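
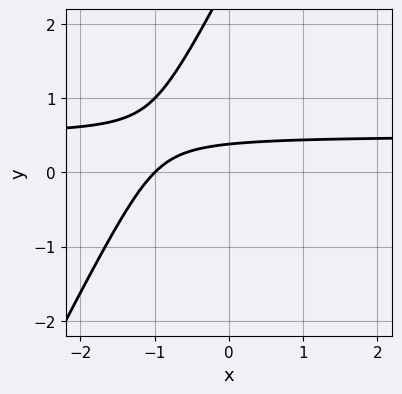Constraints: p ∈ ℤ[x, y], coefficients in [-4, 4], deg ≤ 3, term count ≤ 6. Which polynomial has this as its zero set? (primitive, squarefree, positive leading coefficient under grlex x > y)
2*x*y - y^2 - x + 3*y - 1

(a) The degree is 2 — the shape is more complex than any degree-1 curve.
(b) From the visible intercepts: it crosses the x-axis at the gridline x = -1.
(c) These observations pin down the coefficients.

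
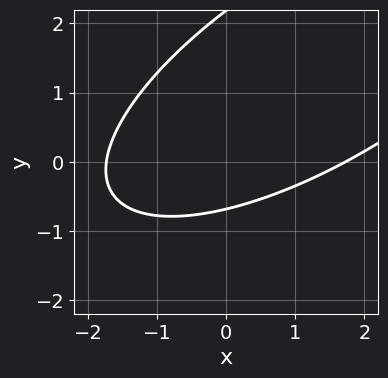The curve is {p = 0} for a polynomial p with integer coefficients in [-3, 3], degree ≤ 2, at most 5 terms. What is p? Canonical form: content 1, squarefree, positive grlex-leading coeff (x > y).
(a) deg p = 2.
(b) The integer polynomial consistent with all of this is the stated p.

x^2 - 2*x*y + 2*y^2 - 3*y - 3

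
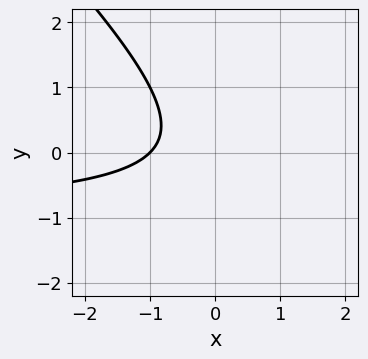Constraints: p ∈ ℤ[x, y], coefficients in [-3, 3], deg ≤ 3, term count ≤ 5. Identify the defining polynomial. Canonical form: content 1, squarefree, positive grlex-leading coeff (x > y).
x*y + y^2 + x + 1

The degree is 2 — a generic line meets the curve in up to 2 points.
Reading off the gridlines: no y-intercept at any integer in the box; it crosses the x-axis at the gridline x = -1.
Fitting integer coefficients to these (and the overall shape) gives p.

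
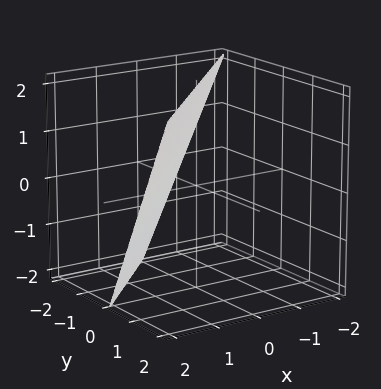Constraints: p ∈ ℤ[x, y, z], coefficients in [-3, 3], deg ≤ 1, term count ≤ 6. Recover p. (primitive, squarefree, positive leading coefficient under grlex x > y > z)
2*x - 2*y + z - 2

deg p = 1. Every cross-section is a straight line — this is a plane.
Reading off the gridlines: it crosses the y-axis at the gridline y = -1; it crosses the x-axis at the gridline x = 1.
Fitting integer coefficients to these (and the overall shape) gives p. Check: (0, 0, 2) on the z-axis lies on the surface, and p(0, 0, 2) = 0. ✓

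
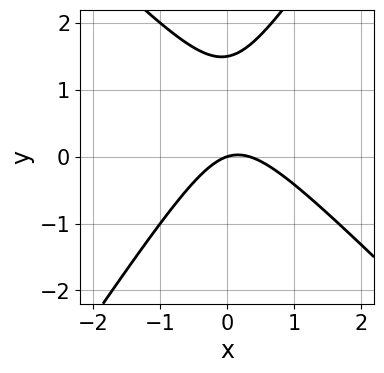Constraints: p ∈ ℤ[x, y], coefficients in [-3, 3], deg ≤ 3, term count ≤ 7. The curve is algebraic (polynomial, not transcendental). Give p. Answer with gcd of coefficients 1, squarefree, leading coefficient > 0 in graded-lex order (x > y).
3*x^2 + x*y - 2*y^2 - x + 3*y

Degree: the shape is more complex than any degree-1 curve, so deg p = 2.
Observable constraints: it crosses the x-axis at the gridline x = 0; it meets the y-axis at y = 0 (among the integer gridlines).
Fitting integer coefficients to these (and the overall shape) gives p.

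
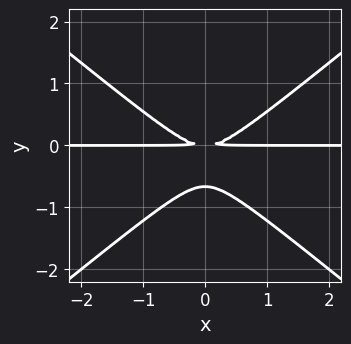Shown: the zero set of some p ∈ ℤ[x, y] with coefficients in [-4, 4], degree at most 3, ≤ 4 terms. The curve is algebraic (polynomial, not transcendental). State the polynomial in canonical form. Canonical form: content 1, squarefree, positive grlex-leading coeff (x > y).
2*x^2*y - 3*y^3 - 2*y^2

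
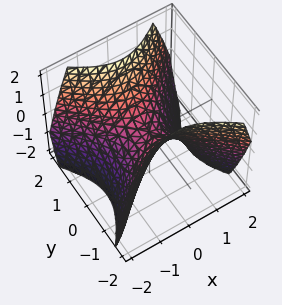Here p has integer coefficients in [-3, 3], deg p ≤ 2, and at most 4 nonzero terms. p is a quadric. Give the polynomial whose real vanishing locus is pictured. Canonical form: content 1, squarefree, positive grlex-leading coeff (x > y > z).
x^2 - y^2 + z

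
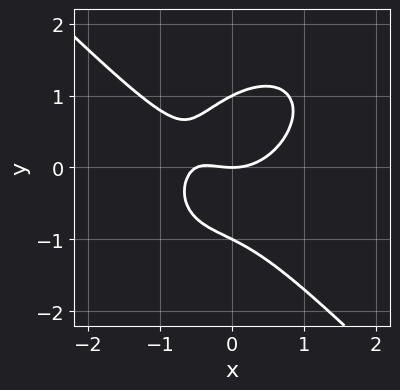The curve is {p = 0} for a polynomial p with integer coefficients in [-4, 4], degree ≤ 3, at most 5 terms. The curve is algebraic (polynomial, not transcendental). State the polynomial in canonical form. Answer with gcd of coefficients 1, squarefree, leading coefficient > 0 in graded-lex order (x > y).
2*x^3 + 2*y^3 + x^2 - 2*x*y - 2*y

1. The degree is 3 — the shape is more complex than any degree-2 curve.
2. Observable constraints: it meets the x-axis at x = 0 (among the integer gridlines); the y-axis gridline crossings are at y ∈ {-1, 0, 1}.
3. Assembling these constraints gives the stated polynomial.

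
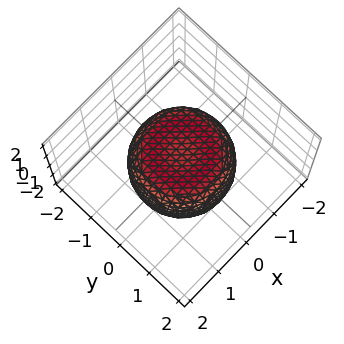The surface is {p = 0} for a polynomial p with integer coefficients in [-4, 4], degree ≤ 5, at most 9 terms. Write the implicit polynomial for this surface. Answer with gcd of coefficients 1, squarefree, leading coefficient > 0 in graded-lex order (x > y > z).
deg p = 4.
Symmetries: rotational symmetry about the z-axis ⇒ p depends on x, y only through x² + y².
From the visible intercepts: a circular section at z = -1 has radius exactly 1; the z-axis gridline crossings are at z ∈ {-1, 1}.
These observations pin down the coefficients.

x^4 + 2*x^2*y^2 + y^4 - x^2 - y^2 + z^2 - 1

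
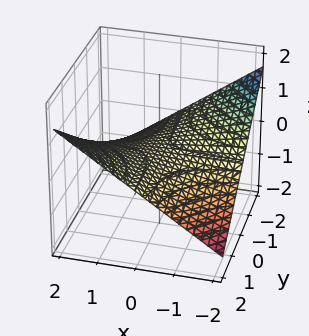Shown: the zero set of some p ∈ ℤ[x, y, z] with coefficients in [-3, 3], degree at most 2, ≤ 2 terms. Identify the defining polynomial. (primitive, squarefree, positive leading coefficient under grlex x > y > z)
x*y - 3*z

1. deg p = 2. A hyperbolic paraboloid; a quadric.
2. From the axis intercepts and sections: the visible y-axis segment lies entirely on the surface; it meets the z-axis at z = 0 (among the integer gridlines); the visible x-axis segment lies entirely on the surface.
3. Together with the visible shape, these determine p as stated.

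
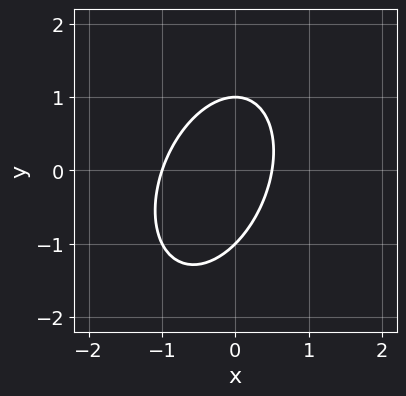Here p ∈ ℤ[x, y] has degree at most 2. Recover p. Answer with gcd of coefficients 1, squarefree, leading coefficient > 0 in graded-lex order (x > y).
First, the degree is 2 — the shape is more complex than any degree-1 curve.
Next, observable constraints: among the integer gridlines, it crosses the y-axis at y ∈ {-1, 1}; one x-axis crossing is at x = -1.
Finally, assembling these constraints gives the stated polynomial.

2*x^2 - x*y + y^2 + x - 1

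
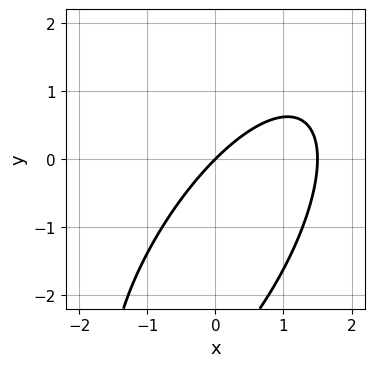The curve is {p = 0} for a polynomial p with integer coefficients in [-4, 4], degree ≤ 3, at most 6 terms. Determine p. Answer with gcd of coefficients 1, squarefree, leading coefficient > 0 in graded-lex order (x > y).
2*x^2 - 2*x*y + y^2 - 3*x + 3*y

(a) deg p = 2. The shape is more complex than any degree-1 curve.
(b) Against the integer gridlines: it crosses the x-axis at the gridline x = 0; one y-axis crossing is at y = 0.
(c) Matching integer coefficients to the picture gives p.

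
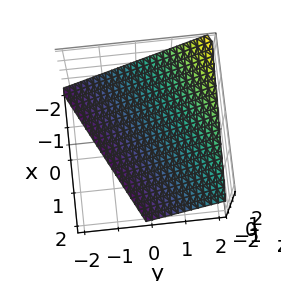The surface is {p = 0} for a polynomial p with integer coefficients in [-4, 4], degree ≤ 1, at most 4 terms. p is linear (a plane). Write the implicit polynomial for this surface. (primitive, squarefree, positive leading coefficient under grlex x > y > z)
x - 2*y + 2*z + 2

1. Degree: every cross-section is a straight line — this is a plane, so deg p = 1.
2. From the visible intercepts: it crosses the x-axis at the gridline x = -2; it crosses the y-axis at the gridline y = 1.
3. Solving for integer coefficients yields p as stated.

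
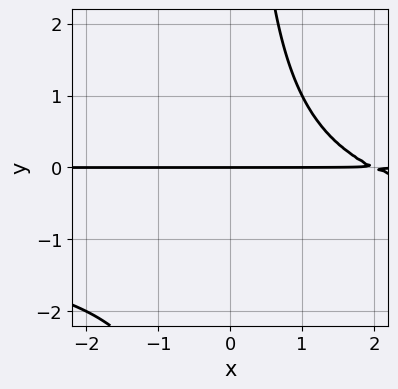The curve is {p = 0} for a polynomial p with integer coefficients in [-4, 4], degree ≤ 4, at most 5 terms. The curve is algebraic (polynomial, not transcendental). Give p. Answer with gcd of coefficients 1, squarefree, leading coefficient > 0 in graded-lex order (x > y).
First, the degree is 3 — no degree-2 curve has this shape.
Next, from the visible intercepts: it crosses the y-axis at the gridline y = 0; every point of the x-axis in the box is on the curve.
Finally, the integer polynomial consistent with all of this is the stated p.

x*y^2 + x*y - 2*y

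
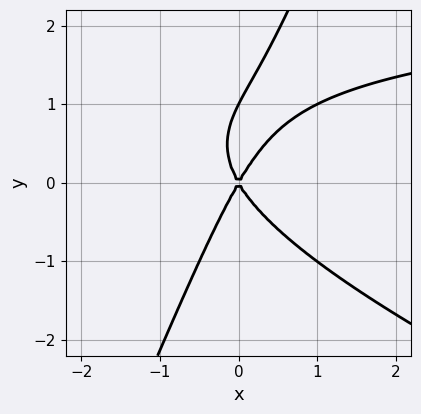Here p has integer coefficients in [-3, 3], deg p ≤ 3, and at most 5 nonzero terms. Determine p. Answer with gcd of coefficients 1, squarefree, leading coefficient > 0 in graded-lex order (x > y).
x^2*y + 2*x*y^2 - y^3 - 3*x^2 + y^2

deg p = 3. The shape is more complex than any degree-2 curve.
Reading off the gridlines: one x-axis crossing is at x = 0; the y-axis gridline crossings are at y ∈ {0, 1}.
Solving for integer coefficients yields p as stated.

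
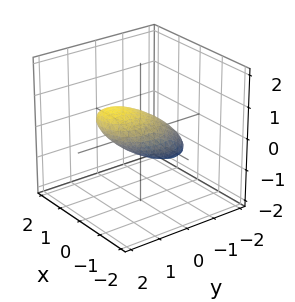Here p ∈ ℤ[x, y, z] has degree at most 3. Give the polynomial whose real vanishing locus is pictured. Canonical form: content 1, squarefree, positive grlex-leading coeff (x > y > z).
x^2 + y^2 - 2*y*z + 2*z^2 - 1

deg p = 2. The shape is more complex than any degree-1 surface.
Reading off the gridlines: the x-axis gridline crossings are at x ∈ {-1, 1}; the y-axis gridline crossings are at y ∈ {-1, 1}.
Solving for integer coefficients yields p as stated.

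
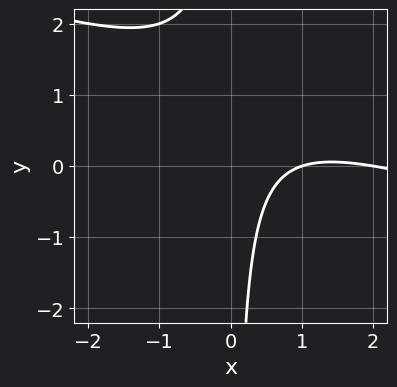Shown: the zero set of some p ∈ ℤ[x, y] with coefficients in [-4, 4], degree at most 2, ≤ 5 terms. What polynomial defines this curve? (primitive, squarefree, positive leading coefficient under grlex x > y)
x^2 + 3*x*y - 3*x + 2

1. The degree is 2 — no degree-1 curve has this shape.
2. Observable constraints: the x-axis gridline crossings are at x ∈ {1, 2}; no y-intercept at any integer in the box.
3. These observations pin down the coefficients.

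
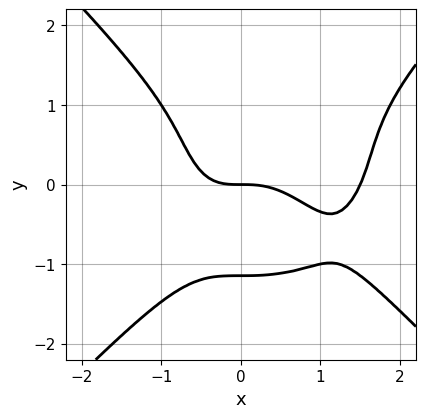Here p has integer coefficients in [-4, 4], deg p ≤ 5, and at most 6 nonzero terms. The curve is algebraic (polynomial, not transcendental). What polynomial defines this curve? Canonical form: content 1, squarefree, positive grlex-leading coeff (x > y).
(a) The degree is 4 — a generic line meets the curve in up to 4 points.
(b) Checking where it meets the axes: it crosses the x-axis at the gridline x = 0; one y-axis crossing is at y = 0.
(c) Assembling these constraints gives the stated polynomial.

2*x^4 - 2*y^4 - 3*x^3 - 3*y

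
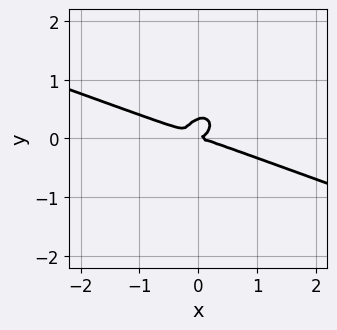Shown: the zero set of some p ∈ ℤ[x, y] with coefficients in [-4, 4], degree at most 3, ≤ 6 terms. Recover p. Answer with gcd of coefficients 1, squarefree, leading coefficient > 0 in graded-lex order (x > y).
First, the degree is 3 — no degree-2 curve has this shape.
Next, checking where it meets the axes: one x-axis crossing is at x = 0; one y-axis crossing is at y = 0.
Finally, matching integer coefficients to the picture gives p.

x^3 + 2*x^2*y - x*y^2 + 3*y^3 - y^2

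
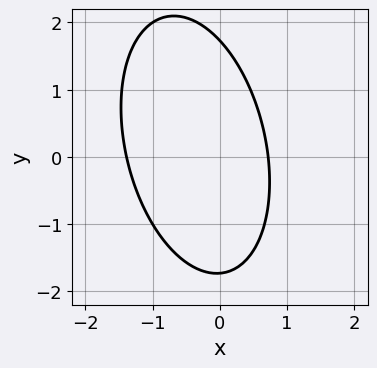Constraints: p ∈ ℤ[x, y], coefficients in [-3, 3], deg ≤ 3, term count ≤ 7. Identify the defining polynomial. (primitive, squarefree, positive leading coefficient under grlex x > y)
First, the degree is 2 — a generic line meets the curve in up to 2 points.
Finally, matching integer coefficients to the picture gives p.

3*x^2 + x*y + y^2 + 2*x - 3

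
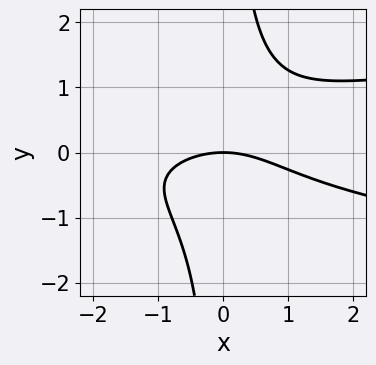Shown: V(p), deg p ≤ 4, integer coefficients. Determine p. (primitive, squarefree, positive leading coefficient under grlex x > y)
1. Degree: no degree-2 curve has this shape, so deg p = 3.
2. Observable constraints: it crosses the y-axis at the gridline y = 0; one x-axis crossing is at x = 0.
3. Matching integer coefficients to the picture gives p.

3*x*y^2 - x^2 - 3*y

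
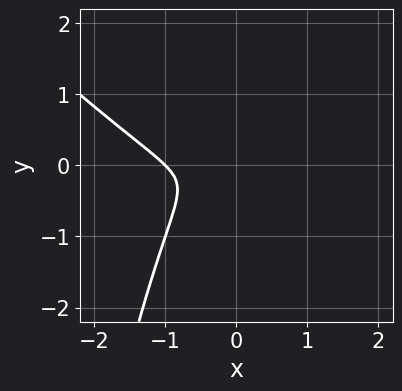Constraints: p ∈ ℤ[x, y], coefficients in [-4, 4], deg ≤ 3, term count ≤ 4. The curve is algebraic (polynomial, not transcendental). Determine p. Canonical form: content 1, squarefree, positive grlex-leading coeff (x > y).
x^3 + x^2*y + x^2 + y^2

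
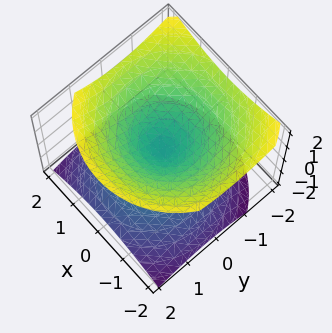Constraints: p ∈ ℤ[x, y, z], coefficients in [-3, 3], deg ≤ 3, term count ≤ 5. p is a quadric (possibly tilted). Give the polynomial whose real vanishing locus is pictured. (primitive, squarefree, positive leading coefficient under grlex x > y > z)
(a) I count 2 distinct pieces.
(b) deg p = 2.
(c) Observable constraints: one y-axis crossing is at y = 0; it crosses the z-axis at the gridline z = 0.
(d) Assembling these constraints gives the stated polynomial.

2*x^2 + 2*y^2 + y*z - 3*z^2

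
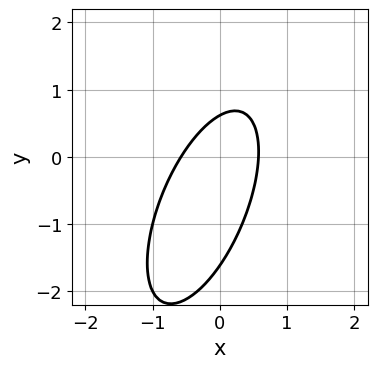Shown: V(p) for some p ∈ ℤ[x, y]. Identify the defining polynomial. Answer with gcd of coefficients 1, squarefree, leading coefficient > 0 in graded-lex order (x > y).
1. deg p = 2.
2. Matching integer coefficients to the picture gives p.

3*x^2 - 2*x*y + y^2 + y - 1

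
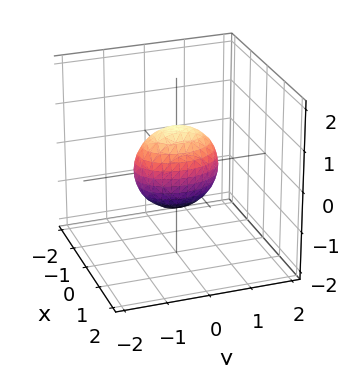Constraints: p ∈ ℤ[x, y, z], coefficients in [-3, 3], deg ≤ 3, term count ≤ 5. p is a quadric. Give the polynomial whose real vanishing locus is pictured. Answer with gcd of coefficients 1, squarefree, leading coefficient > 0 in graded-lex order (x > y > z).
2*x^2 + y^2 + z^2 - 1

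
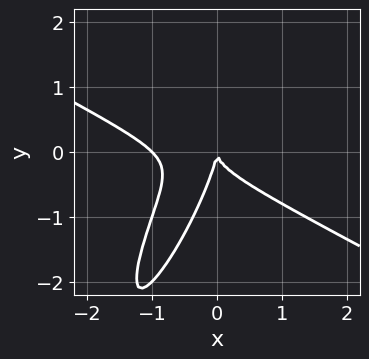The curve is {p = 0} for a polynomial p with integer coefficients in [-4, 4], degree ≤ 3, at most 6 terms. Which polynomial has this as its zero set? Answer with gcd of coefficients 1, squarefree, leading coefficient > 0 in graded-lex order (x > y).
2*x^3 + 2*x^2*y - 3*x*y^2 + y^3 + 2*x^2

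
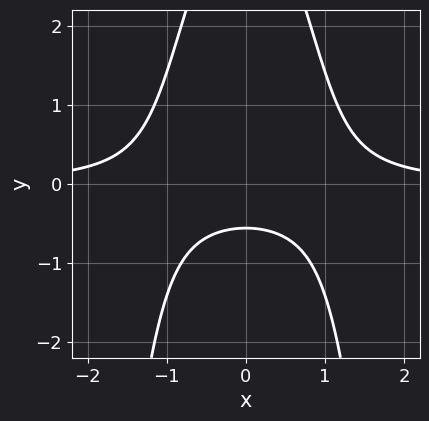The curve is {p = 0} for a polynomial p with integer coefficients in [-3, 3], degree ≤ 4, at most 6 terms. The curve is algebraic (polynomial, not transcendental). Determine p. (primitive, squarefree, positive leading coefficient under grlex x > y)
3*x^2*y + y^2 - 3*y - 2

Degree: the shape is more complex than any degree-2 curve, so deg p = 3.
Symmetries: mirror symmetry x ↦ −x ⇒ only even powers of x.
From the axis intercepts and sections: no x-intercept at any integer in the box.
These observations pin down the coefficients.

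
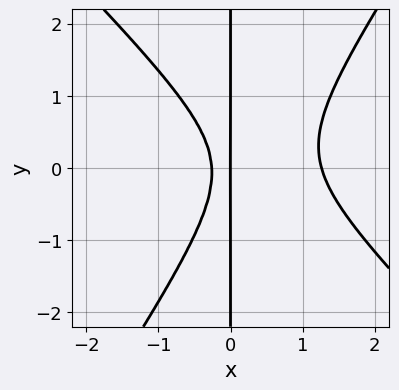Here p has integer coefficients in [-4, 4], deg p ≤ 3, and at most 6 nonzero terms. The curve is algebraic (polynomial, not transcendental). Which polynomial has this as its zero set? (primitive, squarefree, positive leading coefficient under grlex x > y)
deg p = 3. A generic line meets the curve in up to 3 points.
From the visible intercepts: every point of the y-axis in the box is on the curve; it crosses the x-axis at the gridline x = 0.
Together with the visible shape, these determine p as stated.

3*x^3 + x^2*y - 2*x*y^2 - 3*x^2 - x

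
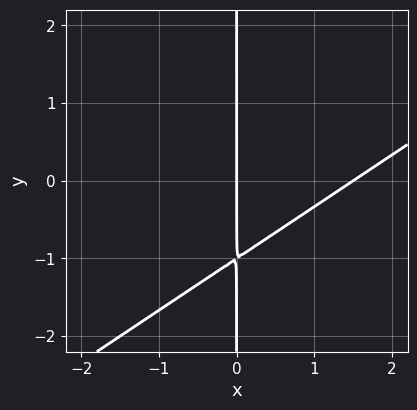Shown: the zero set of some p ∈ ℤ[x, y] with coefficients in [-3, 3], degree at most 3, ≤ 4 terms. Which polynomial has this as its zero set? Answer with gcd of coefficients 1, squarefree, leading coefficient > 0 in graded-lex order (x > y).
1. Degree: no degree-1 curve has this shape, so deg p = 2.
2. Reading off the gridlines: it crosses the x-axis at the gridline x = 0; every point of the y-axis in the box is on the curve.
3. Matching integer coefficients to the picture gives p.

2*x^2 - 3*x*y - 3*x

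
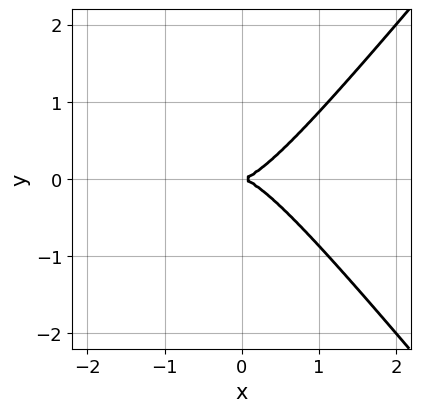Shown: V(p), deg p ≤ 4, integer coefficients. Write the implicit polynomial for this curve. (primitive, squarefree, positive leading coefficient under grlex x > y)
Degree: no degree-2 curve has this shape, so deg p = 3.
Symmetries: the y ↦ −y reflection is a symmetry, so y appears only in even powers.
Checking where it meets the axes: it crosses the x-axis at the gridline x = 0; it crosses the y-axis at the gridline y = 0.
Fitting integer coefficients to these (and the overall shape) gives p.

3*x^3 - 2*x*y^2 - 2*y^2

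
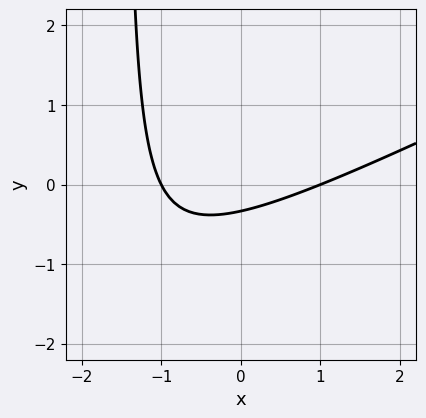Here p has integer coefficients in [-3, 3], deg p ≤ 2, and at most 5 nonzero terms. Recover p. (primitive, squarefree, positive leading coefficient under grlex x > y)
x^2 - 2*x*y - 3*y - 1

First, degree: no degree-1 curve has this shape, so deg p = 2.
Next, observable constraints: among the integer gridlines, it crosses the x-axis at x ∈ {-1, 1}.
Finally, putting this together gives p.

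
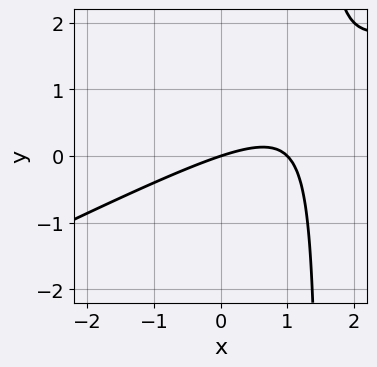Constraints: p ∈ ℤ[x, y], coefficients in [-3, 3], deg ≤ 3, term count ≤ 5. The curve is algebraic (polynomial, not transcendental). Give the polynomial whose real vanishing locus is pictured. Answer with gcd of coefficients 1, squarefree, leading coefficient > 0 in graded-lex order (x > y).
x^2 - 2*x*y - x + 3*y

(a) Degree: a generic line meets the curve in up to 2 points, so deg p = 2.
(b) Checking where it meets the axes: one y-axis crossing is at y = 0; the x-axis gridline crossings are at x ∈ {0, 1}.
(c) These observations pin down the coefficients.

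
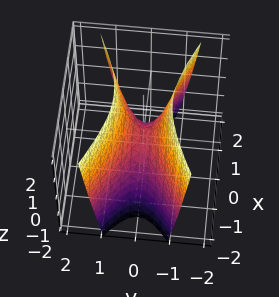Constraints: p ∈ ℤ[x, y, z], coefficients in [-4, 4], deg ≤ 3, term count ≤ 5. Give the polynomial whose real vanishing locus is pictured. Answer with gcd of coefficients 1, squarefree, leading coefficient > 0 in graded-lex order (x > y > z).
x^2 - 3*y^2 + z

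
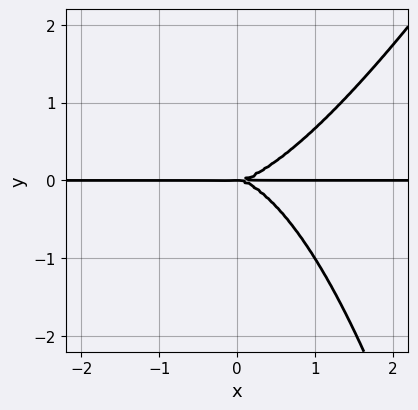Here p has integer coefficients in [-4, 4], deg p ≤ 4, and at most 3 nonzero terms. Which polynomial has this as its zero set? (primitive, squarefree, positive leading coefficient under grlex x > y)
2*x^3*y - x^2*y^2 - 3*y^3

deg p = 4. The shape is more complex than any degree-3 curve.
From the visible intercepts: the visible x-axis segment lies entirely on the curve; it crosses the y-axis at the gridline y = 0.
These observations pin down the coefficients.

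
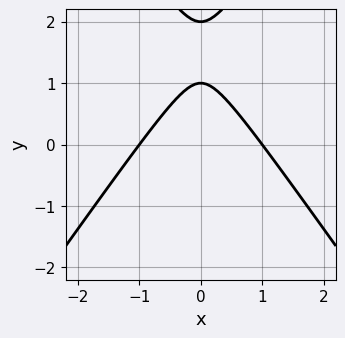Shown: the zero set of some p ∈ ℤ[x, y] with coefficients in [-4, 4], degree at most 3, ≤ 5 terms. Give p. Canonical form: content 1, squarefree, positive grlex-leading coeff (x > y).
2*x^2 - y^2 + 3*y - 2

(a) The degree is 2 — the shape is more complex than any degree-1 curve.
(b) Symmetries: the x ↦ −x reflection is a symmetry, so x appears only in even powers.
(c) Observable constraints: the y-axis gridline crossings are at y ∈ {1, 2}; among the integer gridlines, it crosses the x-axis at x ∈ {-1, 1}.
(d) Solving for integer coefficients yields p as stated.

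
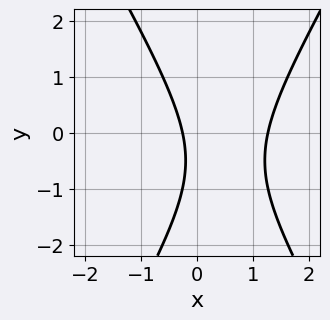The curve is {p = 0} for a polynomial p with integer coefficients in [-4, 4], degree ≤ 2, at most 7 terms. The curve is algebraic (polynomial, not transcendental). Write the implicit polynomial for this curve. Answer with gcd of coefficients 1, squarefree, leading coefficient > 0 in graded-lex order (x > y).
3*x^2 - y^2 - 3*x - y - 1

(a) Degree: a generic line meets the curve in up to 2 points, so deg p = 2.
(b) From the axis intercepts and sections: it misses every integer gridline on the y-axis.
(c) These observations pin down the coefficients.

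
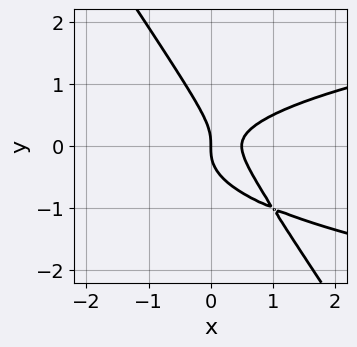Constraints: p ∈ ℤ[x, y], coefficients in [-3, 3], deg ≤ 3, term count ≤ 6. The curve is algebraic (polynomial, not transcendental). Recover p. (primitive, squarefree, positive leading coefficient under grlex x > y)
1. Degree: the shape is more complex than any degree-2 curve, so deg p = 3.
2. Reading off the gridlines: one y-axis crossing is at y = 0; one x-axis crossing is at x = 0.
3. These observations pin down the coefficients.

3*x*y^2 + 2*y^3 - 2*x^2 + x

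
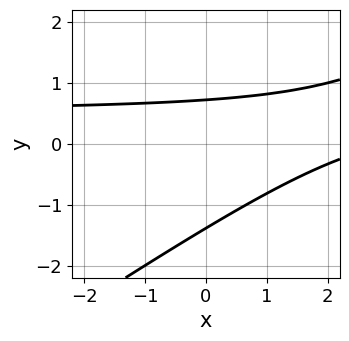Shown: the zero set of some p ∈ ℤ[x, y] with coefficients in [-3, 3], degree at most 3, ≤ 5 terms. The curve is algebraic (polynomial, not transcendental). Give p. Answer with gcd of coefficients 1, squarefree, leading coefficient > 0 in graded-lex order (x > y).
First, degree: no degree-1 curve has this shape, so deg p = 2.
Next, observable constraints: it misses every integer gridline on the x-axis.
Finally, together with the visible shape, these determine p as stated.

2*x*y - 3*y^2 - x - 2*y + 3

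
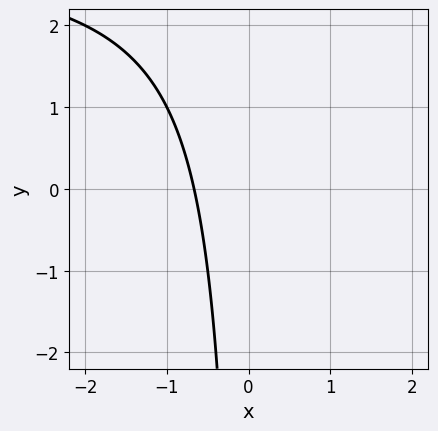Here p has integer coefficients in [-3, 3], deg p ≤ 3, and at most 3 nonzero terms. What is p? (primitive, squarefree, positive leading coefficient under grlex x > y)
x*y - 3*x - 2

First, degree: the shape is more complex than any degree-1 curve, so deg p = 2.
Next, reading off the gridlines: no y-intercept at any integer in the box.
Finally, the integer polynomial consistent with all of this is the stated p.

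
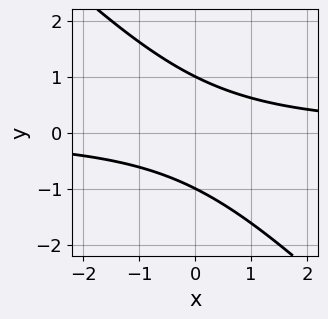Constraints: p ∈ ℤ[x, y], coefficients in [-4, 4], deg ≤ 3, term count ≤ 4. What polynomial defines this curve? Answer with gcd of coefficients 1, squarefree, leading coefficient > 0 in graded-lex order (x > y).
x*y + y^2 - 1

First, the degree is 2 — no degree-1 curve has this shape.
Then, from the visible intercepts: the y-axis gridline crossings are at y ∈ {-1, 1}; it misses every integer gridline on the x-axis.
Finally, solving for integer coefficients yields p as stated.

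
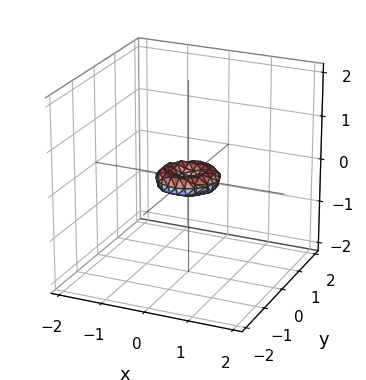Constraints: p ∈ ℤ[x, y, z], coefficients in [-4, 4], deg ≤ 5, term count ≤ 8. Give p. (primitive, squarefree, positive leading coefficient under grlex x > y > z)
2*x^4 + 4*x^2*y^2 + 2*y^4 - x^2 - y^2 + 3*z^2

(a) Degree: a generic line meets the surface in up to 4 points, so deg p = 4.
(b) Symmetry: the z-axis is an axis of rotation, so x and y enter only as x² + y².
(c) Observable constraints: it meets the x-axis at x = 0 (among the integer gridlines); it crosses the z-axis at the gridline z = 0.
(d) The integer polynomial consistent with all of this is the stated p.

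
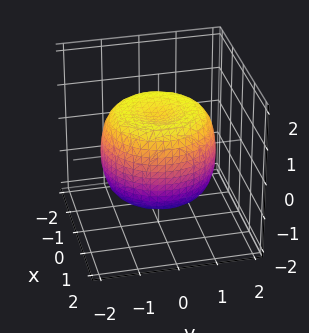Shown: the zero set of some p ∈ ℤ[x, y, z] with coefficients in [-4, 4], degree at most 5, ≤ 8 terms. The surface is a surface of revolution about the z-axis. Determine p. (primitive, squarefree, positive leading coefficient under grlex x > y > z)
2*x^4 + 4*x^2*y^2 + 2*y^4 - 3*x^2 - 3*y^2 + 3*z^2 - 3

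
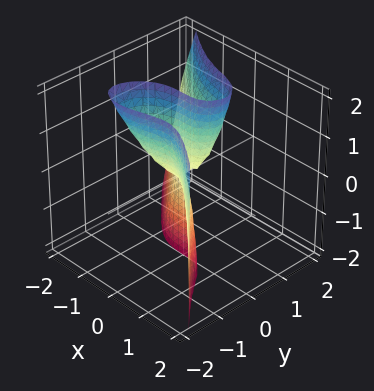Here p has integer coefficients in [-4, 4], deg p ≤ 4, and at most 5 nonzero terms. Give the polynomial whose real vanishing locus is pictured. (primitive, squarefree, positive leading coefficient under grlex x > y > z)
1. Degree: the shape is more complex than any degree-2 surface, so deg p = 3.
2. Observable constraints: it meets the y-axis at y = 0 (among the integer gridlines); it crosses the x-axis at the gridline x = 0; the visible z-axis segment lies entirely on the surface.
3. The integer polynomial consistent with all of this is the stated p.

2*x^3 + x*y*z + 3*y^3 - 2*y*z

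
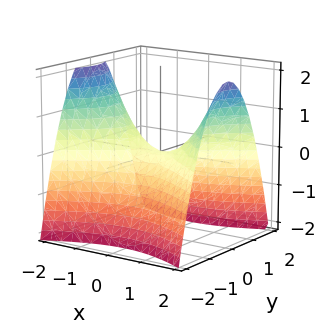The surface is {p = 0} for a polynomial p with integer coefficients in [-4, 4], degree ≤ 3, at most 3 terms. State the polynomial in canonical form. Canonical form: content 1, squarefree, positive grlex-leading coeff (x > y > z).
deg p = 2.
Symmetries: mirror symmetry x ↦ −x ⇒ only even powers of x; it's symmetric under y → −y, forcing even powers of y.
Against the integer gridlines: it meets the z-axis at z = 0 (among the integer gridlines); one x-axis crossing is at x = 0; it meets the y-axis at y = 0 (among the integer gridlines).
Together with the visible shape, these determine p as stated.

x^2 - 2*y^2 - 2*z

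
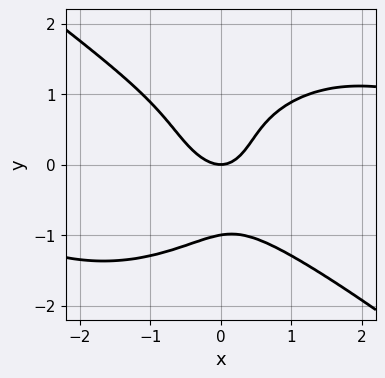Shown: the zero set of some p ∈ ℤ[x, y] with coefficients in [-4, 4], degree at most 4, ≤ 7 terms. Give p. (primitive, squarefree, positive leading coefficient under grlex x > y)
x^3*y + 2*y^4 - 3*x^2 - x*y + 2*y

First, deg p = 4. No degree-3 curve has this shape.
Next, observable constraints: among the integer gridlines, it crosses the y-axis at y ∈ {-1, 0}; it meets the x-axis at x = 0 (among the integer gridlines).
Finally, solving for integer coefficients yields p as stated.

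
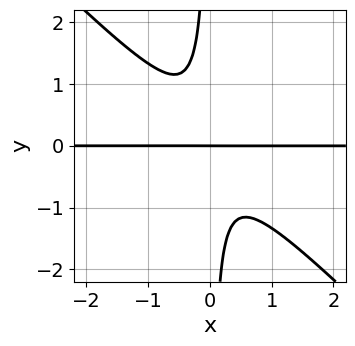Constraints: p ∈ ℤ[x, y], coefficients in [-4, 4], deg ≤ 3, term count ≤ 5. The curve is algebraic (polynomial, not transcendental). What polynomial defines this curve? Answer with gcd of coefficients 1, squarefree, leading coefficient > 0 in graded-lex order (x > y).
First, deg p = 3. The shape is more complex than any degree-2 curve.
Next, against the integer gridlines: every point of the x-axis in the box is on the curve; it crosses the y-axis at the gridline y = 0.
Finally, putting this together gives p.

3*x^2*y + 3*x*y^2 + y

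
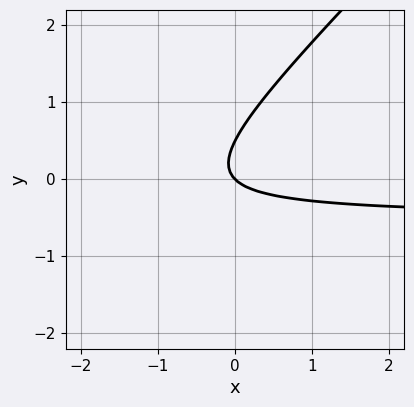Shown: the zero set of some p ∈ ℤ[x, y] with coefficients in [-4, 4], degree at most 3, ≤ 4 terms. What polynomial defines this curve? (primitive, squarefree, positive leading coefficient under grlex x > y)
(a) deg p = 2. No degree-1 curve has this shape.
(b) Reading off the gridlines: it crosses the x-axis at the gridline x = 0; it crosses the y-axis at the gridline y = 0.
(c) These observations pin down the coefficients.

2*x*y - 2*y^2 + x + y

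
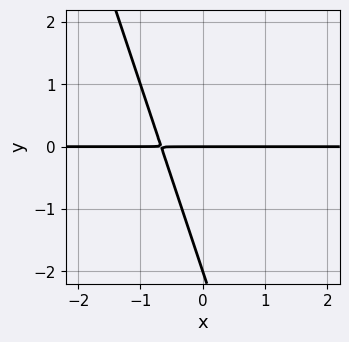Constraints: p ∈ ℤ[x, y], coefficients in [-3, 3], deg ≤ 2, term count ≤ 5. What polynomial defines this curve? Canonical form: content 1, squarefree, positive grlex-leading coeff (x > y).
3*x*y + y^2 + 2*y

(a) Degree: a generic line meets the curve in up to 2 points, so deg p = 2.
(b) Checking where it meets the axes: the visible x-axis segment lies entirely on the curve; the y-axis gridline crossings are at y ∈ {-2, 0}.
(c) Together with the visible shape, these determine p as stated.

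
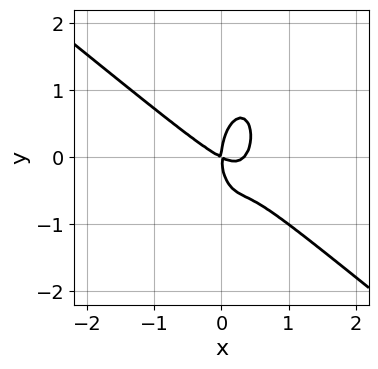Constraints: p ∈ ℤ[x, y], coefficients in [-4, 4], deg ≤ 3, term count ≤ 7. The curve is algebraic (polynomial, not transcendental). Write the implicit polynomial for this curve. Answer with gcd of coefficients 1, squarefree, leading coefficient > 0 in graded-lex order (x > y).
3*x^3 + 3*x^2*y + y^3 - x^2 - 2*x*y

Degree: no degree-2 curve has this shape, so deg p = 3.
Observable constraints: it meets the y-axis at y = 0 (among the integer gridlines); one x-axis crossing is at x = 0.
The integer polynomial consistent with all of this is the stated p.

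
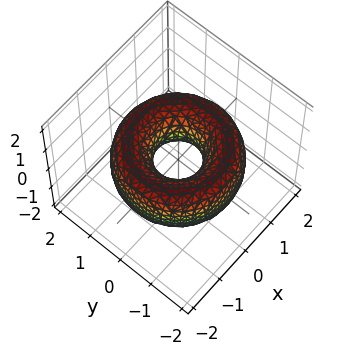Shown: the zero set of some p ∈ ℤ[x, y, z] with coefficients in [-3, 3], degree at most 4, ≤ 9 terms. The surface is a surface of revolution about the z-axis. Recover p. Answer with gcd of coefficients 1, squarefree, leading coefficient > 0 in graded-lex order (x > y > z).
x^4 + 2*x^2*y^2 + y^4 - 3*x^2 - 3*y^2 + 2*z^2 + 1

Degree: a generic line meets the surface in up to 4 points, so deg p = 4.
Symmetries: rotational symmetry about the z-axis ⇒ p depends on x, y only through x² + y².
Observable constraints: a circular section at z = 0 has radius between 0 and 1; the surface avoids every integer z-axis point in the box.
Solving for integer coefficients yields p as stated.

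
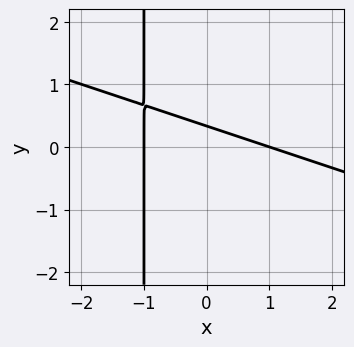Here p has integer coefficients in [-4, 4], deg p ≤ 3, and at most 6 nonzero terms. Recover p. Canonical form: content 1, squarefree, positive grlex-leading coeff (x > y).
x^2 + 3*x*y + 3*y - 1

The degree is 2 — a generic line meets the curve in up to 2 points.
Reading off the gridlines: among the integer gridlines, it crosses the x-axis at x ∈ {-1, 1}.
Putting this together gives p.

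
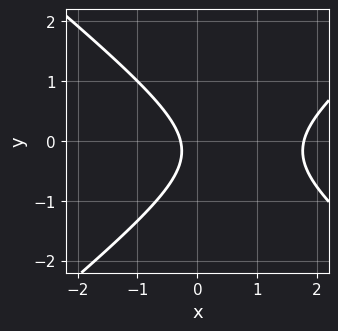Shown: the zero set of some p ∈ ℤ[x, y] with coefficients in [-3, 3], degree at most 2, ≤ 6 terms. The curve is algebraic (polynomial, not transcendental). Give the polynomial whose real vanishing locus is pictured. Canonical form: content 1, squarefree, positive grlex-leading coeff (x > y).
deg p = 2. No degree-1 curve has this shape.
Against the integer gridlines: it misses every integer gridline on the y-axis.
Solving for integer coefficients yields p as stated.

2*x^2 - 3*y^2 - 3*x - y - 1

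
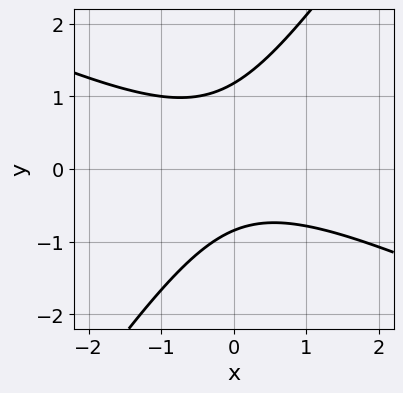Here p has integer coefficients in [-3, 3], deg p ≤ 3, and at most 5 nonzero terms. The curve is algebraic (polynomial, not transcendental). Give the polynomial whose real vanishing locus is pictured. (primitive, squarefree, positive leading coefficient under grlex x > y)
2*x^2 + 3*x*y - 3*y^2 + y + 3

First, the degree is 2 — the shape is more complex than any degree-1 curve.
Next, from the axis intercepts and sections: the curve avoids every integer x-axis point in the box.
Finally, matching integer coefficients to the picture gives p.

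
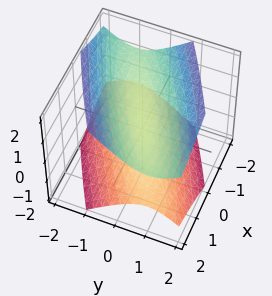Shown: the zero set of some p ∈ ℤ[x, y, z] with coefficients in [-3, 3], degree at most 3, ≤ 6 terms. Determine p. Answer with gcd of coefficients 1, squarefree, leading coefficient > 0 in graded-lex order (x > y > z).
x^2 - 3*x*y + 3*y^2 - 3*z^2 + 1

(a) I count 2 distinct pieces.
(b) Degree: a generic line meets the surface in up to 2 points, so deg p = 2.
(c) From the axis intercepts and sections: the surface avoids every integer x-axis point in the box; the surface avoids every integer y-axis point in the box.
(d) Putting this together gives p.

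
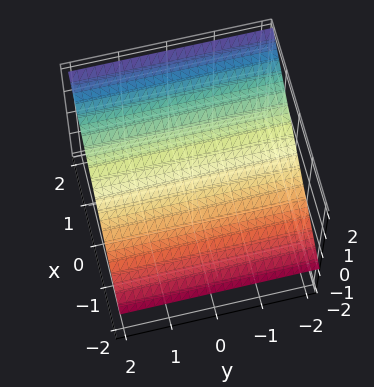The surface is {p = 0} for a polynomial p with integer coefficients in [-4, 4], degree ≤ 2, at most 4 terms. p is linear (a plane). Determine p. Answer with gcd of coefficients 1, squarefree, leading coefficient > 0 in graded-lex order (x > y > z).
(a) deg p = 1. The surface is flat (a plane).
(b) From the axis intercepts and sections: it misses every integer gridline on the y-axis; one x-axis crossing is at x = -1.
(c) Putting this together gives p.

2*x - 3*z + 2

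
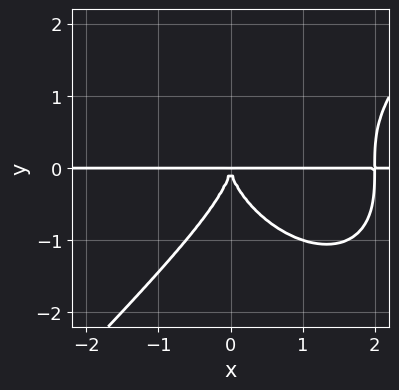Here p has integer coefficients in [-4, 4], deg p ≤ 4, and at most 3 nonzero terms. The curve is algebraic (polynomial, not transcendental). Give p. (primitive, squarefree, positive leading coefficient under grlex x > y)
x^3*y - y^4 - 2*x^2*y

First, the degree is 4 — the shape is more complex than any degree-3 curve.
Next, checking where it meets the axes: the visible x-axis segment lies entirely on the curve.
Finally, assembling these constraints gives the stated polynomial.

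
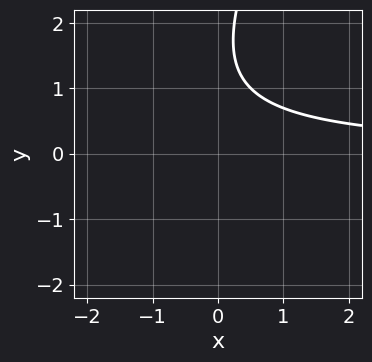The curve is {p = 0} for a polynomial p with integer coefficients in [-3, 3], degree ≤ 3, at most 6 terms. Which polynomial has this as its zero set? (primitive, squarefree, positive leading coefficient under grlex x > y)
1. The degree is 2 — the shape is more complex than any degree-1 curve.
2. From the visible intercepts: no x-intercept at any integer in the box; no y-intercept at any integer in the box.
3. These observations pin down the coefficients.

2*x*y - y^2 + 3*y - 3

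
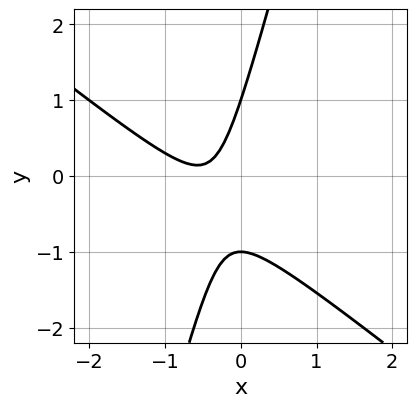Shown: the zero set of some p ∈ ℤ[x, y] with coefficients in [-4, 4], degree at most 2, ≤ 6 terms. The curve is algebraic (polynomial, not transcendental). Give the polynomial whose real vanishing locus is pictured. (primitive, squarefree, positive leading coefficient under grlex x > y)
The degree is 2 — a generic line meets the curve in up to 2 points.
From the visible intercepts: the y-axis gridline crossings are at y ∈ {-1, 1}; it misses every integer gridline on the x-axis.
The integer polynomial consistent with all of this is the stated p.

3*x^2 + 3*x*y - y^2 + 3*x + 1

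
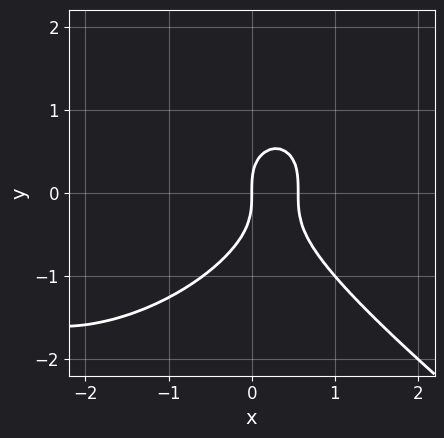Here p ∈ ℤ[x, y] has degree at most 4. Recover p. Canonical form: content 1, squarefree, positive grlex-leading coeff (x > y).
1. Degree: a generic line meets the curve in up to 3 points, so deg p = 3.
2. From the visible intercepts: it meets the y-axis at y = 0 (among the integer gridlines); one x-axis crossing is at x = 0.
3. Solving for integer coefficients yields p as stated.

x^3 + 2*y^3 + 3*x^2 - 2*x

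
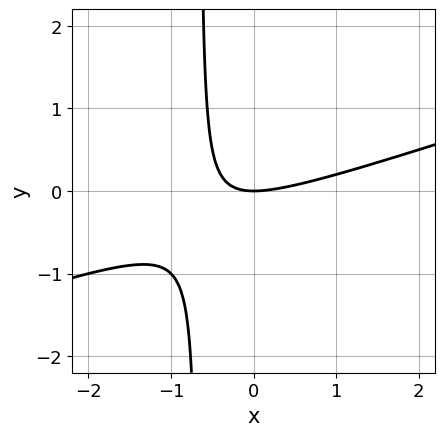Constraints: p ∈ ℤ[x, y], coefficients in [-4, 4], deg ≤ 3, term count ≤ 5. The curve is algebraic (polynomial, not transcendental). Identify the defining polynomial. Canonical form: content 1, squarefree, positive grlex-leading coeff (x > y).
x^2 - 3*x*y - 2*y

(a) deg p = 2.
(b) Checking where it meets the axes: one x-axis crossing is at x = 0; it meets the y-axis at y = 0 (among the integer gridlines).
(c) Putting this together gives p.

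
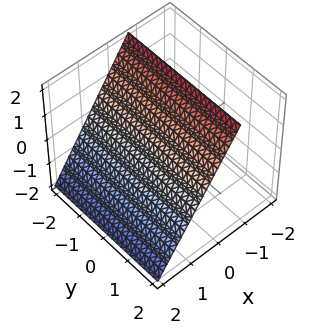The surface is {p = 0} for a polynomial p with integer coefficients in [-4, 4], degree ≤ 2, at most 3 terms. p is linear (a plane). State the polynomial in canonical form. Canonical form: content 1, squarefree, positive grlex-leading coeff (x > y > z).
3*x + 2*z - 2

The degree is 1 — every cross-section is a straight line — this is a plane.
Against the integer gridlines: the surface avoids every integer y-axis point in the box; it meets the z-axis at z = 1 (among the integer gridlines).
Together with the visible shape, these determine p as stated.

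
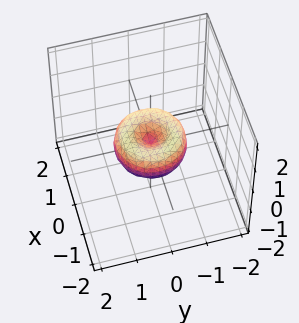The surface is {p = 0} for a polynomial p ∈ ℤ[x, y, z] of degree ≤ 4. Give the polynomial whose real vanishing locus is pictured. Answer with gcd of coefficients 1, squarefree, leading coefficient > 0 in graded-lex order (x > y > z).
x^4 + 2*x^2*y^2 + y^4 - x^2 - y^2 + z^2

First, the degree is 4 — no degree-3 surface has this shape.
Then, symmetries: rotational symmetry about the z-axis ⇒ p depends on x, y only through x² + y².
Next, from the visible intercepts: the x-axis gridline crossings are at x ∈ {-1, 0, 1}; a circular section at z = 0 has radius exactly 1; the y-axis gridline crossings are at y ∈ {-1, 0, 1}; it meets the z-axis at z = 0 (among the integer gridlines).
Finally, solving for integer coefficients yields p as stated.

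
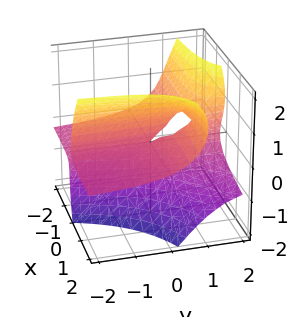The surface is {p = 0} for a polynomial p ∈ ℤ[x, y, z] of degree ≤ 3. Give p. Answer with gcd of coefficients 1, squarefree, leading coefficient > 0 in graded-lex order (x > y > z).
2*x*y*z - y*z^2 + z^3 + x*y - 3*x*z

(a) Degree: no degree-2 surface has this shape, so deg p = 3.
(b) Observable constraints: it meets the z-axis at z = 0 (among the integer gridlines); every point of the y-axis in the box is on the surface; every point of the x-axis in the box is on the surface.
(c) Assembling these constraints gives the stated polynomial.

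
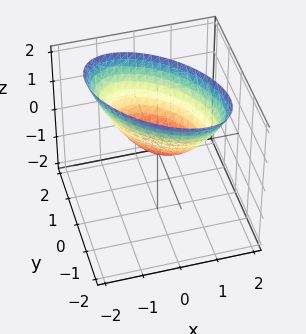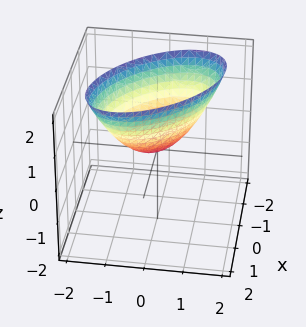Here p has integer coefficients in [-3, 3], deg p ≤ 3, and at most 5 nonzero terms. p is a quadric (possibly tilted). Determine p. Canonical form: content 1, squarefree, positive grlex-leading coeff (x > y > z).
First, degree: the shape is more complex than any degree-1 surface, so deg p = 2.
Next, reading off the gridlines: it meets the x-axis at x = 0 (among the integer gridlines); it crosses the y-axis at the gridline y = 0.
Finally, matching integer coefficients to the picture gives p.

x^2 + x*y + y^2 - z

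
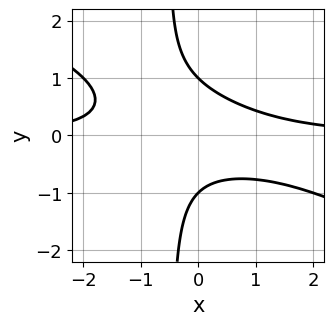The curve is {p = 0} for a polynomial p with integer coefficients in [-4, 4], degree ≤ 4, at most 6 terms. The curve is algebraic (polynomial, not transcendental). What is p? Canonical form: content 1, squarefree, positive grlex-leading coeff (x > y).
The degree is 3 — the shape is more complex than any degree-2 curve.
Against the integer gridlines: among the integer gridlines, it crosses the y-axis at y ∈ {-1, 1}; it misses every integer gridline on the x-axis.
Fitting integer coefficients to these (and the overall shape) gives p.

x^2*y + 2*x*y^2 + y^2 - 1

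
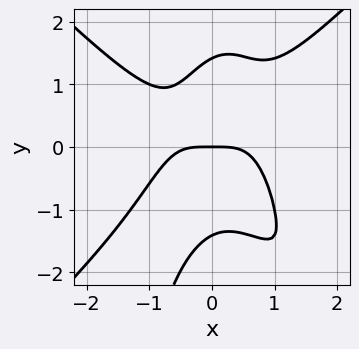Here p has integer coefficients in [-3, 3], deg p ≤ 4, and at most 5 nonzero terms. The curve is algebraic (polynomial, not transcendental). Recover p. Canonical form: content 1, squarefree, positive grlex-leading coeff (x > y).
2*x^4 - 2*x^2*y^2 + x*y^2 - y^3 + 2*y

deg p = 4. No degree-3 curve has this shape.
Checking where it meets the axes: it crosses the x-axis at the gridline x = 0; one y-axis crossing is at y = 0.
Assembling these constraints gives the stated polynomial.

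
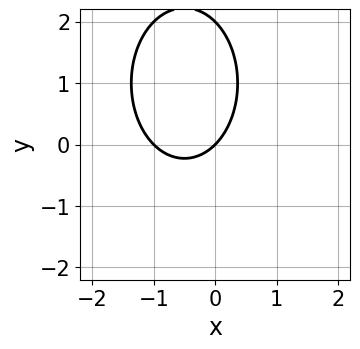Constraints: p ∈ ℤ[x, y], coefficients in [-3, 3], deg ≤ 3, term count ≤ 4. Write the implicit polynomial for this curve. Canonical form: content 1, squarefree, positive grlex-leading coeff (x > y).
2*x^2 + y^2 + 2*x - 2*y

1. deg p = 2. No degree-1 curve has this shape.
2. From the visible intercepts: among the integer gridlines, it crosses the y-axis at y ∈ {0, 2}; the x-axis gridline crossings are at x ∈ {-1, 0}.
3. Assembling these constraints gives the stated polynomial.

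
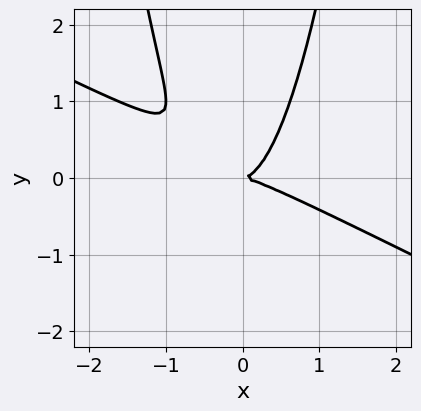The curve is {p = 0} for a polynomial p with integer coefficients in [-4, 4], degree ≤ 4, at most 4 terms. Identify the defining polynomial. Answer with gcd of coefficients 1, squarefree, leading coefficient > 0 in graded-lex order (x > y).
x^3 + 2*x^2*y - y^2

(a) Degree: the shape is more complex than any degree-2 curve, so deg p = 3.
(b) From the axis intercepts and sections: it meets the y-axis at y = 0 (among the integer gridlines); one x-axis crossing is at x = 0.
(c) Putting this together gives p.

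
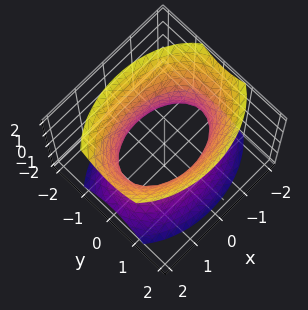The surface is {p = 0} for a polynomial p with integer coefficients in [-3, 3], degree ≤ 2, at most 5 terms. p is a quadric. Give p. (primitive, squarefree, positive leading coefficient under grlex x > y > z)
x^2 + 2*y^2 - z^2 - 2

(a) Degree: an hourglass — one-sheet hyperboloid; a quadric, so deg p = 2.
(b) Symmetries: it's symmetric under z → −z, forcing even powers of z; mirror symmetry y ↦ −y ⇒ only even powers of y; it's symmetric under x → −x, forcing even powers of x.
(c) Against the integer gridlines: the y-axis gridline crossings are at y ∈ {-1, 1}; the surface avoids every integer z-axis point in the box.
(d) These observations pin down the coefficients.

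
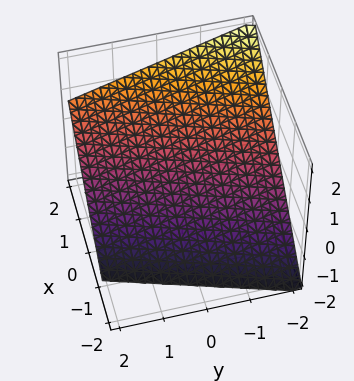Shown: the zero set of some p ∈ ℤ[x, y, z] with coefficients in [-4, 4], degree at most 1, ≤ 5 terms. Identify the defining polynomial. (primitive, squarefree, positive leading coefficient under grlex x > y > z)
(a) The degree is 1 — every cross-section is a straight line — this is a plane.
(b) From the axis intercepts and sections: one y-axis crossing is at y = -2.
(c) Putting this together gives p.

3*x - y - 3*z - 2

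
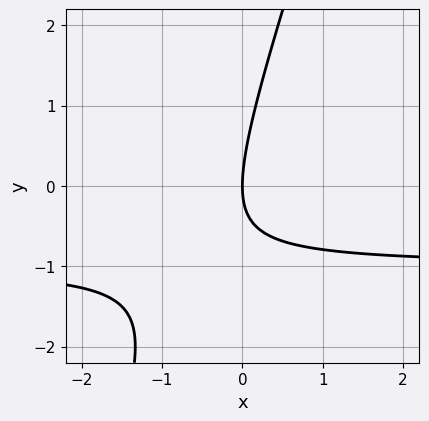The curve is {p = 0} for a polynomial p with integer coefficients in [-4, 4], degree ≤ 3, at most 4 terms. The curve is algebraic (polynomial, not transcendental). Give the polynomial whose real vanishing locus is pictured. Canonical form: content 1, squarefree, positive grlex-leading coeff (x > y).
First, deg p = 2.
Next, checking where it meets the axes: it meets the x-axis at x = 0 (among the integer gridlines); it crosses the y-axis at the gridline y = 0.
Finally, these observations pin down the coefficients.

3*x*y - y^2 + 3*x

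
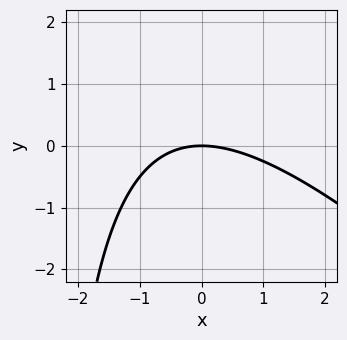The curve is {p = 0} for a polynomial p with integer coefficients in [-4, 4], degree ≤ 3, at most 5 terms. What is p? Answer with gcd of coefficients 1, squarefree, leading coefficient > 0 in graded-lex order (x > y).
1. deg p = 2. No degree-1 curve has this shape.
2. Against the integer gridlines: one x-axis crossing is at x = 0; it crosses the y-axis at the gridline y = 0.
3. Solving for integer coefficients yields p as stated.

x^2 + x*y + 3*y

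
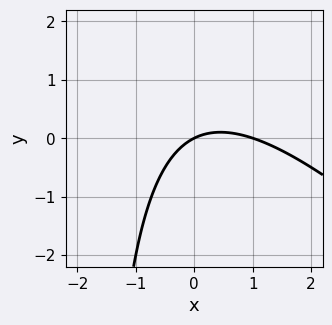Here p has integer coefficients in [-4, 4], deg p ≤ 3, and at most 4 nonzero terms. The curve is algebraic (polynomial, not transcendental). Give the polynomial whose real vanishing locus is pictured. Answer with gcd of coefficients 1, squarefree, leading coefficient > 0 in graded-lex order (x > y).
The degree is 2 — a generic line meets the curve in up to 2 points.
Reading off the gridlines: the x-axis gridline crossings are at x ∈ {0, 1}; it crosses the y-axis at the gridline y = 0.
Fitting integer coefficients to these (and the overall shape) gives p.

x^2 + x*y - x + 2*y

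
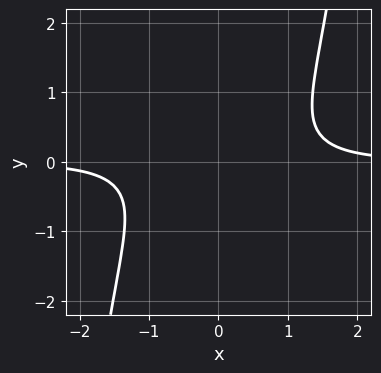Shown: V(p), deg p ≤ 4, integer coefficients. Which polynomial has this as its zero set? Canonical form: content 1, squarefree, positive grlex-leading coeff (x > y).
2*x^3*y - 3*y^2 - 2

(a) deg p = 4. A generic line meets the curve in up to 4 points.
(b) From the axis intercepts and sections: it misses every integer gridline on the y-axis; no x-intercept at any integer in the box.
(c) Matching integer coefficients to the picture gives p.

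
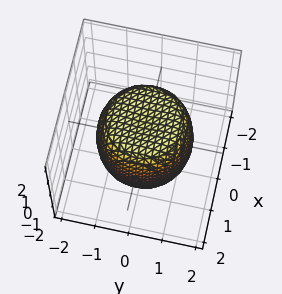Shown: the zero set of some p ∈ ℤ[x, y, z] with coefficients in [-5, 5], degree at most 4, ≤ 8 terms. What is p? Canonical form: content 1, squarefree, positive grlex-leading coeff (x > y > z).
2*x^4 + 4*x^2*y^2 + 2*y^4 - 2*x^2 - 2*y^2 + 2*z^2 - 3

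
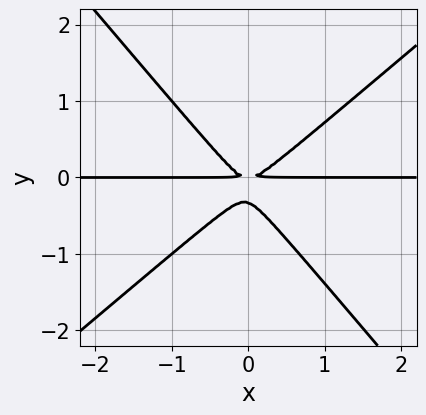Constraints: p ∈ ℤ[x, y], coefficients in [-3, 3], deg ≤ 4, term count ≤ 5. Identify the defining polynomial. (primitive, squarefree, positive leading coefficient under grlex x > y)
3*x^2*y - x*y^2 - 3*y^3 - y^2

Degree: a generic line meets the curve in up to 3 points, so deg p = 3.
Checking where it meets the axes: every point of the x-axis in the box is on the curve.
Together with the visible shape, these determine p as stated.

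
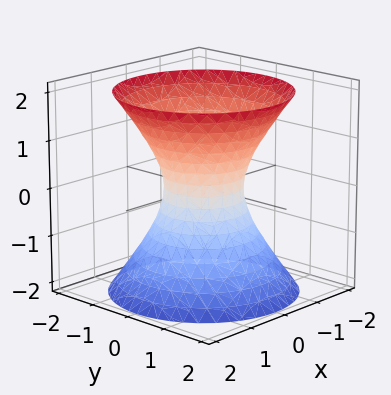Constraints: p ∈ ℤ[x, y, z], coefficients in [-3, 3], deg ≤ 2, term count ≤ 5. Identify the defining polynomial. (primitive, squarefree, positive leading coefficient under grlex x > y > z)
3*x^2 + 3*y^2 - 2*z^2 - 2

1. deg p = 2.
2. Symmetries: it's symmetric under z → −z, forcing even powers of z; the z-axis is an axis of rotation, so x and y enter only as x² + y².
3. Checking where it meets the axes: it misses every integer gridline on the z-axis; a circular section at z = -2 has radius between 1 and 2.
4. Solving for integer coefficients yields p as stated.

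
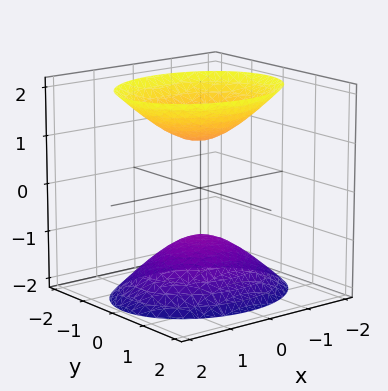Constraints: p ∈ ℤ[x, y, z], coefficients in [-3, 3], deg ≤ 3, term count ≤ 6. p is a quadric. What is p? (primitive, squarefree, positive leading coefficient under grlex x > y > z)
2*x^2 + 3*y^2 - 2*z^2 + 2

1. There are 2 components.
2. deg p = 2.
3. Symmetries: mirror symmetry y ↦ −y ⇒ only even powers of y; the z ↦ −z reflection is a symmetry, so z appears only in even powers; the x ↦ −x reflection is a symmetry, so x appears only in even powers.
4. Observable constraints: the surface avoids every integer x-axis point in the box; the z-axis gridline crossings are at z ∈ {-1, 1}.
5. Fitting integer coefficients to these (and the overall shape) gives p.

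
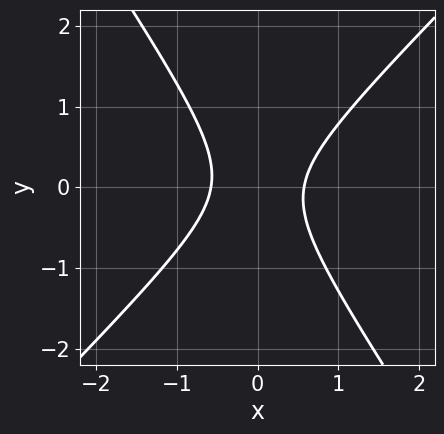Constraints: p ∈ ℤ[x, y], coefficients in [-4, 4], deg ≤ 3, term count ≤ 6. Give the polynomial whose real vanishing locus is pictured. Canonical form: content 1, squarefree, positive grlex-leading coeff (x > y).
3*x^2 - x*y - 2*y^2 - 1

First, the degree is 2 — no degree-1 curve has this shape.
Then, against the integer gridlines: no y-intercept at any integer in the box.
Finally, these observations pin down the coefficients.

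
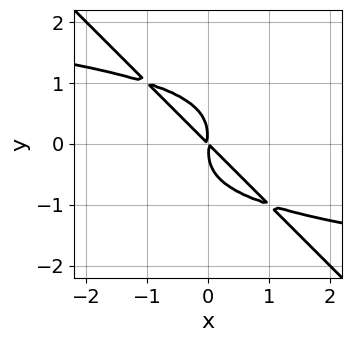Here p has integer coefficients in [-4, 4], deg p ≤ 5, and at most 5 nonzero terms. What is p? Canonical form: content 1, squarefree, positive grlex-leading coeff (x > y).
x*y^3 + y^4 + x^2 + x*y

deg p = 4. No degree-3 curve has this shape.
Solving for integer coefficients yields p as stated.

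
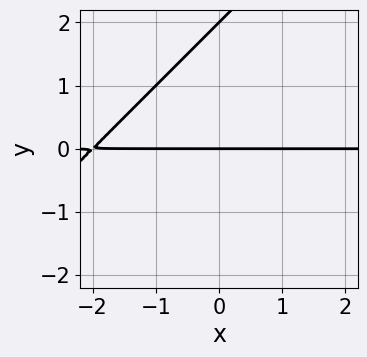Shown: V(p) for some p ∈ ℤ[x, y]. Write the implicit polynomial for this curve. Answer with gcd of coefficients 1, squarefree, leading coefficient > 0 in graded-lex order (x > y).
x*y - y^2 + 2*y

First, the degree is 2 — a generic line meets the curve in up to 2 points.
Next, observable constraints: the visible x-axis segment lies entirely on the curve; the y-axis gridline crossings are at y ∈ {0, 2}.
Finally, assembling these constraints gives the stated polynomial.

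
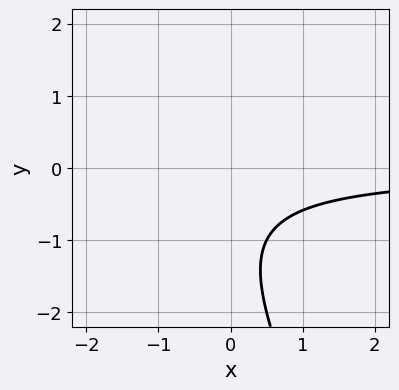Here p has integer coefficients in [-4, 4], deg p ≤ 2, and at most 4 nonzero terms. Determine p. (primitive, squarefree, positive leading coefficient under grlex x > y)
First, degree: a generic line meets the curve in up to 2 points, so deg p = 2.
Next, reading off the gridlines: the curve avoids every integer x-axis point in the box; no y-intercept at any integer in the box.
Finally, together with the visible shape, these determine p as stated.

2*x*y + y^2 + 2*y + 2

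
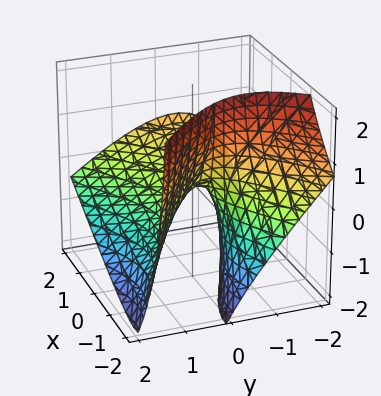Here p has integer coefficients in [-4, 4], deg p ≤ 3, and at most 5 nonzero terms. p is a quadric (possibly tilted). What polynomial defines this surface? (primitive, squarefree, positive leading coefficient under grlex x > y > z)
Degree: no degree-1 surface has this shape, so deg p = 2.
Against the integer gridlines: it crosses the x-axis at the gridline x = 0; one y-axis crossing is at y = 0; one z-axis crossing is at z = 0.
Solving for integer coefficients yields p as stated.

x^2 - 2*x*z - 2*y^2 - 2*y*z - 2*z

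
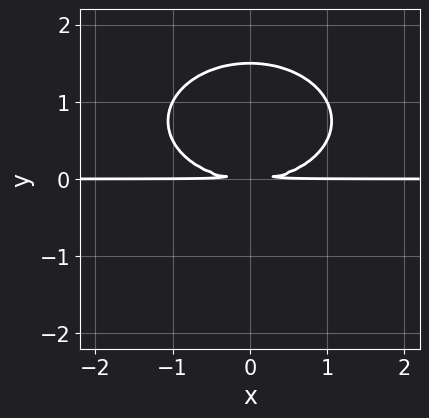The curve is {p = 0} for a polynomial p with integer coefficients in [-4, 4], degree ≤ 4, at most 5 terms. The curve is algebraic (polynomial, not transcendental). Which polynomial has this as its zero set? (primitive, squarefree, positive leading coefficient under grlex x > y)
First, degree: the shape is more complex than any degree-2 curve, so deg p = 3.
Next, symmetries: the x ↦ −x reflection is a symmetry, so x appears only in even powers.
Next, from the axis intercepts and sections: every point of the x-axis in the box is on the curve.
Finally, the integer polynomial consistent with all of this is the stated p.

x^2*y + 2*y^3 - 3*y^2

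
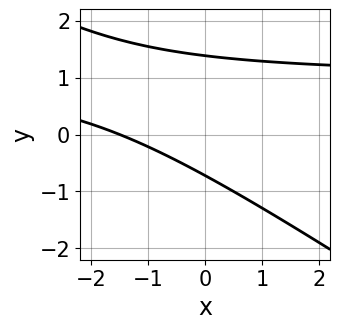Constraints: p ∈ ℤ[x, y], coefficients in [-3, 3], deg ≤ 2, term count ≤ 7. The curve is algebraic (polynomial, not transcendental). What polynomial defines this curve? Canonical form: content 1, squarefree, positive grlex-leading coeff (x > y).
Degree: a generic line meets the curve in up to 2 points, so deg p = 2.
Matching integer coefficients to the picture gives p.

2*x*y + 3*y^2 - 2*x - 2*y - 3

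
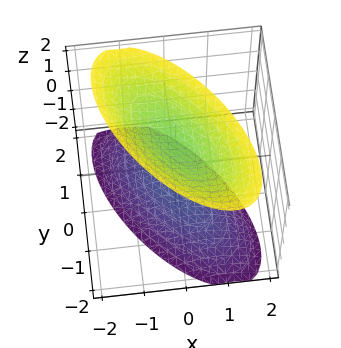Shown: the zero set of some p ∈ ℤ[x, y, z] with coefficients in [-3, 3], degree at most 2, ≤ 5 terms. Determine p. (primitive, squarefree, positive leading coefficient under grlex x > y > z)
3*x^2 + 3*x*y + 2*y^2 - 2*z^2 + 3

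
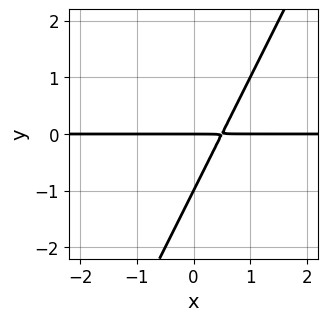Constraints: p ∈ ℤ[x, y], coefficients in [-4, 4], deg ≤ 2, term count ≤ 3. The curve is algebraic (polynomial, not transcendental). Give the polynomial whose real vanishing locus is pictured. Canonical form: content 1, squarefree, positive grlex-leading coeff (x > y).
2*x*y - y^2 - y

First, deg p = 2. No degree-1 curve has this shape.
Next, observable constraints: every point of the x-axis in the box is on the curve; the y-axis gridline crossings are at y ∈ {-1, 0}.
Finally, solving for integer coefficients yields p as stated.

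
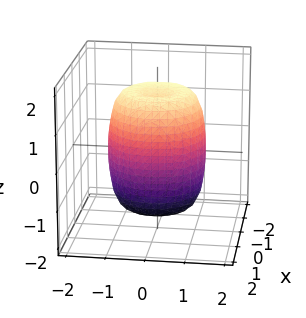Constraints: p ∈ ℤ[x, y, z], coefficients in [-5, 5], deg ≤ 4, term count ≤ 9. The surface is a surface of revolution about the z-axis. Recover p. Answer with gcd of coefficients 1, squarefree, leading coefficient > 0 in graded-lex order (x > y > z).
2*x^4 + 4*x^2*y^2 + 2*y^4 - 2*x^2 - 2*y^2 + z^2 - 2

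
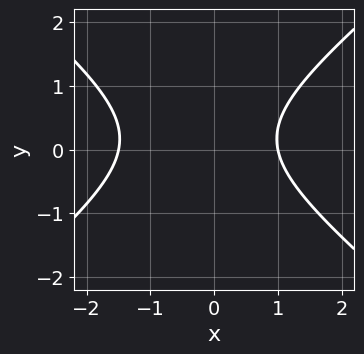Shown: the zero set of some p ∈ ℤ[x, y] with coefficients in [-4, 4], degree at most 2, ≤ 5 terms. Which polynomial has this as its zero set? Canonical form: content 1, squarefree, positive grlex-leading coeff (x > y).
2*x^2 - 3*y^2 + x + y - 3

1. Degree: the shape is more complex than any degree-1 curve, so deg p = 2.
2. Against the integer gridlines: it misses every integer gridline on the y-axis; it crosses the x-axis at the gridline x = 1.
3. Matching integer coefficients to the picture gives p.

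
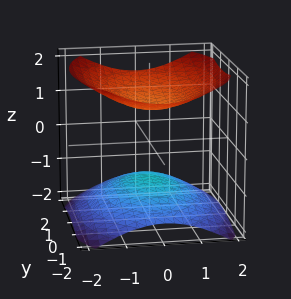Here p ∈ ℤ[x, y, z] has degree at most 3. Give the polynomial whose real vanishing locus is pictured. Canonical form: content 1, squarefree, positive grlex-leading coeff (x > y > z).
I count 2 distinct pieces. They look like related sheets of one shape, so recover p as a whole.
deg p = 2. Two separate bowl-shaped sheets opening away from each other; a quadric.
Symmetries: the x ↦ −x reflection is a symmetry, so x appears only in even powers; the y ↦ −y reflection is a symmetry, so y appears only in even powers; the z ↦ −z reflection is a symmetry, so z appears only in even powers.
Observable constraints: among the integer gridlines, it crosses the z-axis at z ∈ {-1, 1}; it misses every integer gridline on the x-axis.
The integer polynomial consistent with all of this is the stated p.

2*x^2 + y^2 - 3*z^2 + 3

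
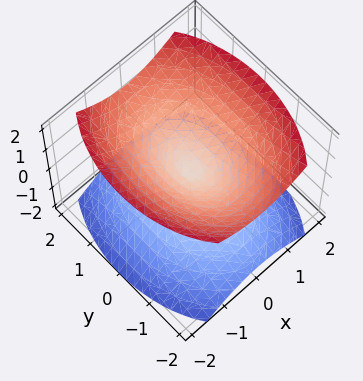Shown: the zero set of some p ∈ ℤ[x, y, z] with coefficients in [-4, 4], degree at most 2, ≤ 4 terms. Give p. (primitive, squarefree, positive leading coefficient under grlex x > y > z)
1. There are 2 components. They look like related sheets of one shape, so recover p as a whole.
2. Degree: a double cone through the origin; a quadric, so deg p = 2.
3. Symmetries: the x ↦ −x reflection is a symmetry, so x appears only in even powers; the y ↦ −y reflection is a symmetry, so y appears only in even powers; the z ↦ −z reflection is a symmetry, so z appears only in even powers.
4. Checking where it meets the axes: it crosses the y-axis at the gridline y = 0; it crosses the z-axis at the gridline z = 0.
5. Assembling these constraints gives the stated polynomial.

2*x^2 + y^2 - 2*z^2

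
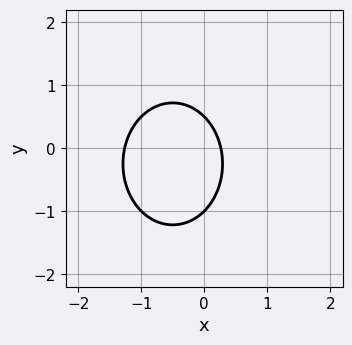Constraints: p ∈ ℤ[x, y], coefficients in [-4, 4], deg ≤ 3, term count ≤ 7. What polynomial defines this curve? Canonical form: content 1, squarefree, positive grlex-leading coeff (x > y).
3*x^2 + 2*y^2 + 3*x + y - 1

First, degree: the shape is more complex than any degree-1 curve, so deg p = 2.
Next, checking where it meets the axes: it meets the y-axis at y = -1 (among the integer gridlines).
Finally, fitting integer coefficients to these (and the overall shape) gives p.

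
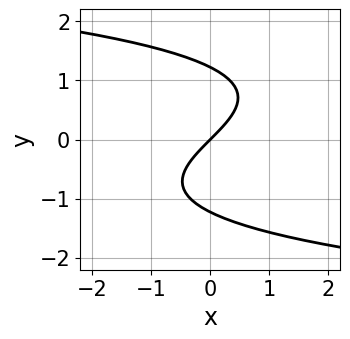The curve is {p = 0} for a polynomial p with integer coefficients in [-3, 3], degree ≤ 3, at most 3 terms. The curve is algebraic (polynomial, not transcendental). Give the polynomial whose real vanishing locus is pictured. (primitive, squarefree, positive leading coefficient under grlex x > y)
2*y^3 + 3*x - 3*y

(a) Degree: no degree-2 curve has this shape, so deg p = 3.
(b) From the axis intercepts and sections: it meets the y-axis at y = 0 (among the integer gridlines); it meets the x-axis at x = 0 (among the integer gridlines).
(c) Assembling these constraints gives the stated polynomial.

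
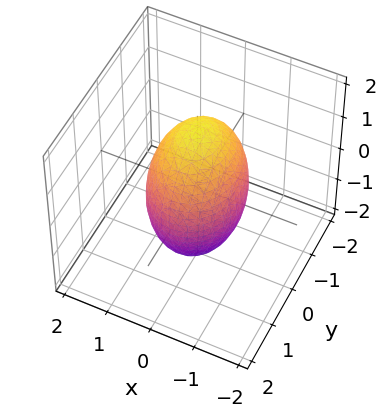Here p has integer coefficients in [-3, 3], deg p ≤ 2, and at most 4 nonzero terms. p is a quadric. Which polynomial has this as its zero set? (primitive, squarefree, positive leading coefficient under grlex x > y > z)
3*x^2 + 2*y^2 + z^2 - 3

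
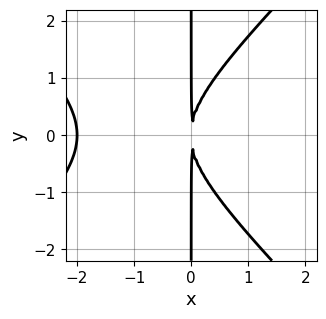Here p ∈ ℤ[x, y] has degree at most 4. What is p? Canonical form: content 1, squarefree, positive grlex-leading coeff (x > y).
x^3 - x*y^2 + 2*x^2

First, degree: a generic line meets the curve in up to 3 points, so deg p = 3.
Next, symmetries: it's symmetric under y → −y, forcing even powers of y.
Then, reading off the gridlines: one x-axis crossing is at x = -2; the visible y-axis segment lies entirely on the curve.
Finally, solving for integer coefficients yields p as stated.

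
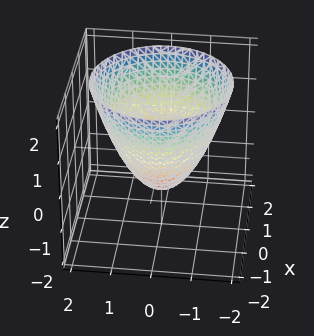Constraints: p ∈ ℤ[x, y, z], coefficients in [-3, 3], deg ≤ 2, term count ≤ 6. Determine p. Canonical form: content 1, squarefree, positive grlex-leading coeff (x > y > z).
First, degree: the shape is more complex than any degree-1 surface, so deg p = 2.
Then, symmetries: rotational symmetry about the z-axis ⇒ p depends on x, y only through x² + y².
Then, from the visible intercepts: a circular section at z = 0 has radius exactly 1; it crosses the z-axis at the gridline z = -1; among the integer gridlines, it crosses the x-axis at x ∈ {-1, 1}.
Finally, these observations pin down the coefficients. Check: (0, -1, 0) on the y-axis lies on the surface, and p(0, -1, 0) = 0. ✓

x^2 + y^2 - z - 1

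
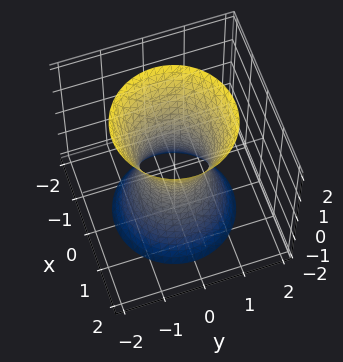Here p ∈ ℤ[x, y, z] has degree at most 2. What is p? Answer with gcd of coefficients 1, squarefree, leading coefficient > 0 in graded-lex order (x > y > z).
3*x^2 + 3*y^2 - z^2 - 2

deg p = 2. One connected sheet with a waist; a quadric.
Symmetries: rotational symmetry about the z-axis ⇒ p depends on x, y only through x² + y²; the z ↦ −z reflection is a symmetry, so z appears only in even powers.
Reading off the gridlines: the surface avoids every integer z-axis point in the box; a circular section at z = 1 has radius exactly 1.
Putting this together gives p.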